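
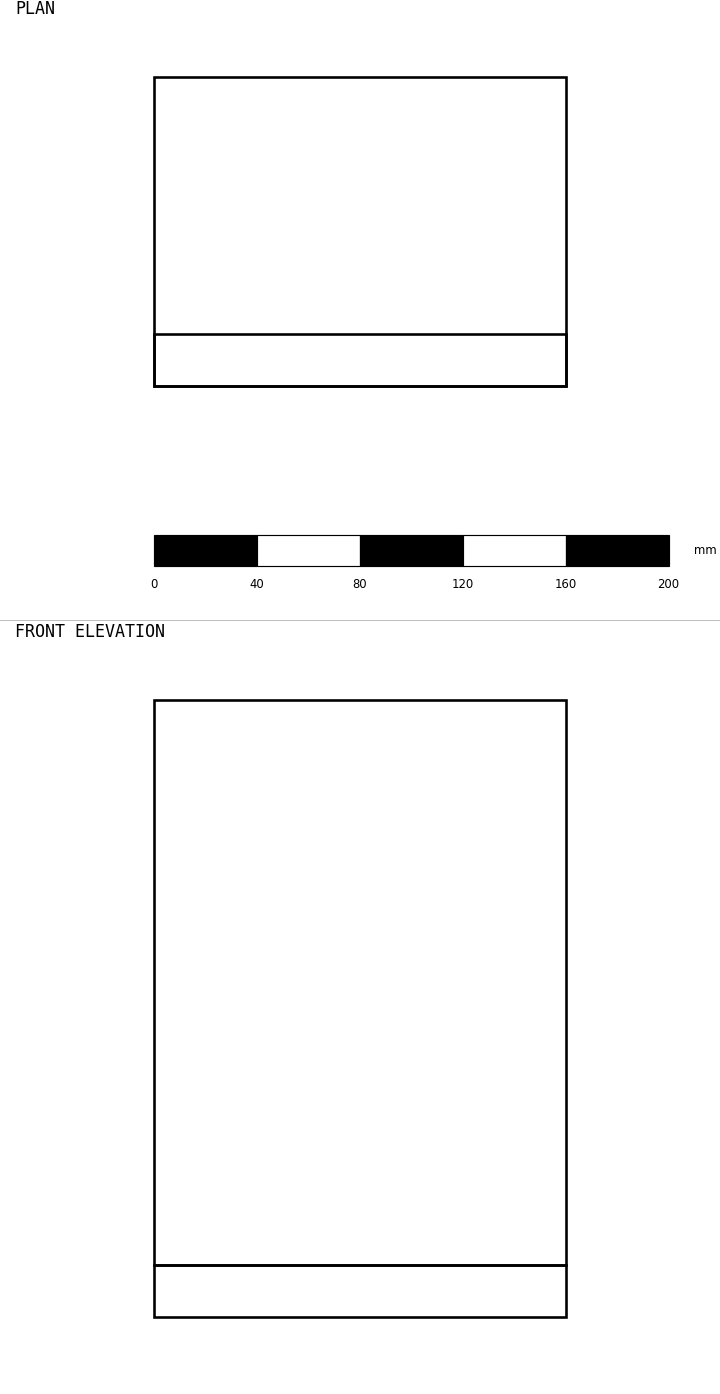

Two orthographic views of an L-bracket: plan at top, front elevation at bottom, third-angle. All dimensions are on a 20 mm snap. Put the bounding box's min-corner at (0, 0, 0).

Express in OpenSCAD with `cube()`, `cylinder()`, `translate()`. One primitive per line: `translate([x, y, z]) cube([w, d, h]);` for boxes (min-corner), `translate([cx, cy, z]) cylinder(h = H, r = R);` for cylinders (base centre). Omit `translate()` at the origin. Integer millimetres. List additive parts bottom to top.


cube([160, 120, 20]);
translate([0, 0, 20]) cube([160, 20, 220]);


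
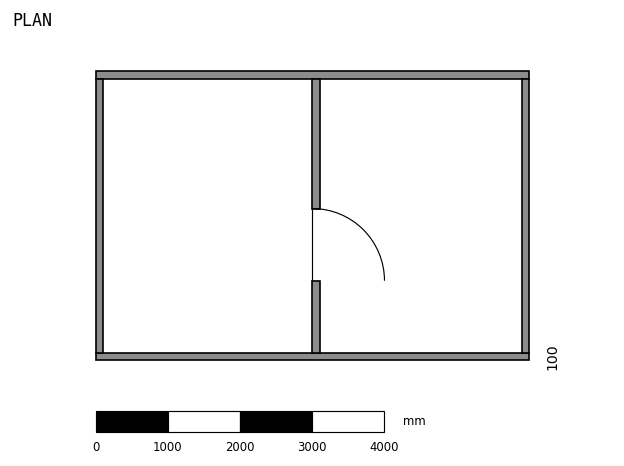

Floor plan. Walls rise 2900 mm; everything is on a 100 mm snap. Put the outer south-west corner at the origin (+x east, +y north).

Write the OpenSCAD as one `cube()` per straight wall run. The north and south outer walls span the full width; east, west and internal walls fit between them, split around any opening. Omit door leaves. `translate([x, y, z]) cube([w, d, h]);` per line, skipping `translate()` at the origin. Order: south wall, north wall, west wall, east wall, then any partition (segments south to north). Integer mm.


cube([6000, 100, 2900]);
translate([0, 3900, 0]) cube([6000, 100, 2900]);
translate([0, 100, 0]) cube([100, 3800, 2900]);
translate([5900, 100, 0]) cube([100, 3800, 2900]);
translate([3000, 100, 0]) cube([100, 1000, 2900]);
translate([3000, 2100, 0]) cube([100, 1800, 2900]);


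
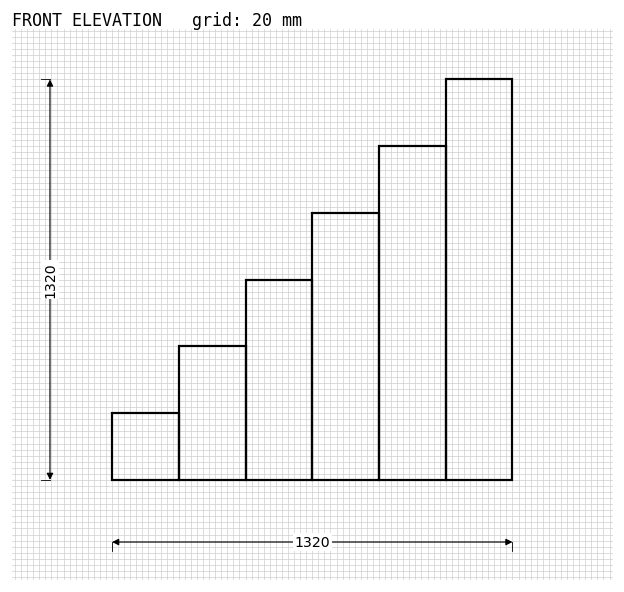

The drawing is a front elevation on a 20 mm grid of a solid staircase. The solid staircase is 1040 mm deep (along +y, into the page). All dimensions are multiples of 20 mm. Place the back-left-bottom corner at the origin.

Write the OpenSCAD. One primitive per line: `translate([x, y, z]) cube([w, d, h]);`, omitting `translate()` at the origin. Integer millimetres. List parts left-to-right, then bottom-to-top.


cube([220, 1040, 220]);
translate([220, 0, 0]) cube([220, 1040, 440]);
translate([440, 0, 0]) cube([220, 1040, 660]);
translate([660, 0, 0]) cube([220, 1040, 880]);
translate([880, 0, 0]) cube([220, 1040, 1100]);
translate([1100, 0, 0]) cube([220, 1040, 1320]);


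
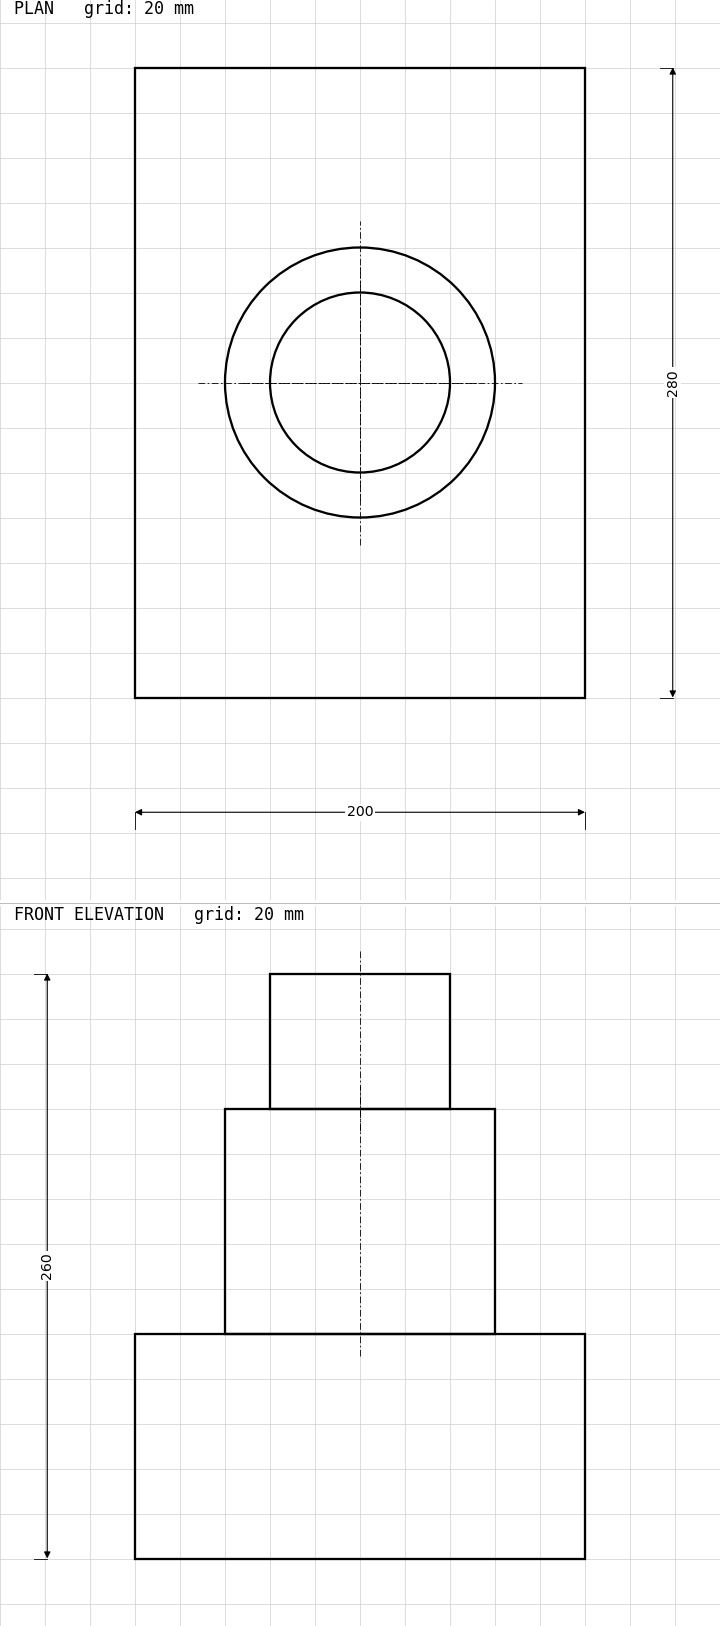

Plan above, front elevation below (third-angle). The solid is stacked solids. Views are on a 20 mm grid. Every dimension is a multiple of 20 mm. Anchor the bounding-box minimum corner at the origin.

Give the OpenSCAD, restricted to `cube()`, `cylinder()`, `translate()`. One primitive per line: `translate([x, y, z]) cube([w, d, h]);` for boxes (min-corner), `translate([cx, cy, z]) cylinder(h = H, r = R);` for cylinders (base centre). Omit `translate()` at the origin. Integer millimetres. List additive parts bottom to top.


cube([200, 280, 100]);
translate([100, 140, 100]) cylinder(h = 100, r = 60);
translate([100, 140, 200]) cylinder(h = 60, r = 40);


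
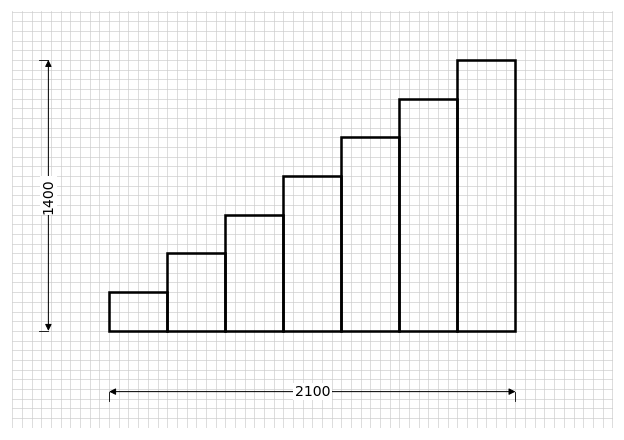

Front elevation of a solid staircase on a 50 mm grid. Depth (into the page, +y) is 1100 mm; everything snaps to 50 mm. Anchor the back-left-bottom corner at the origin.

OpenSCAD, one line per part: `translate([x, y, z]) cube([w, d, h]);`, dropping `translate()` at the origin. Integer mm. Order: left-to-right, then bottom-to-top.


cube([300, 1100, 200]);
translate([300, 0, 0]) cube([300, 1100, 400]);
translate([600, 0, 0]) cube([300, 1100, 600]);
translate([900, 0, 0]) cube([300, 1100, 800]);
translate([1200, 0, 0]) cube([300, 1100, 1000]);
translate([1500, 0, 0]) cube([300, 1100, 1200]);
translate([1800, 0, 0]) cube([300, 1100, 1400]);


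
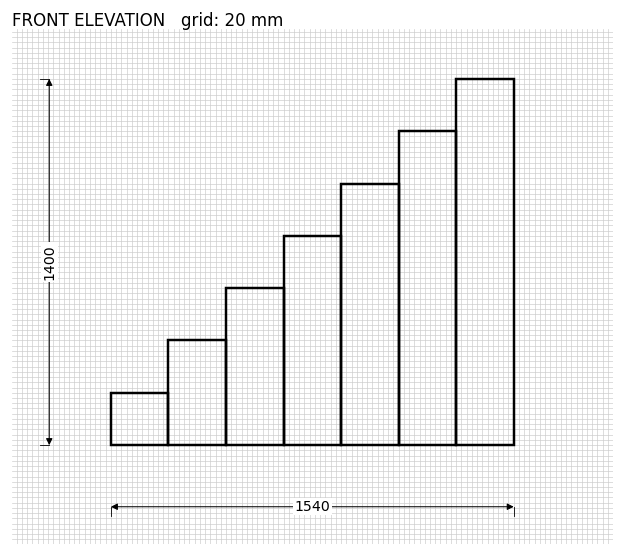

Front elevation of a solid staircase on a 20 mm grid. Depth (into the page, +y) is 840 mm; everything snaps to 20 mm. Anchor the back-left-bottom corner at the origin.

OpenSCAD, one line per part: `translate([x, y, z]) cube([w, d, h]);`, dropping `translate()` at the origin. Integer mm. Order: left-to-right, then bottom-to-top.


cube([220, 840, 200]);
translate([220, 0, 0]) cube([220, 840, 400]);
translate([440, 0, 0]) cube([220, 840, 600]);
translate([660, 0, 0]) cube([220, 840, 800]);
translate([880, 0, 0]) cube([220, 840, 1000]);
translate([1100, 0, 0]) cube([220, 840, 1200]);
translate([1320, 0, 0]) cube([220, 840, 1400]);


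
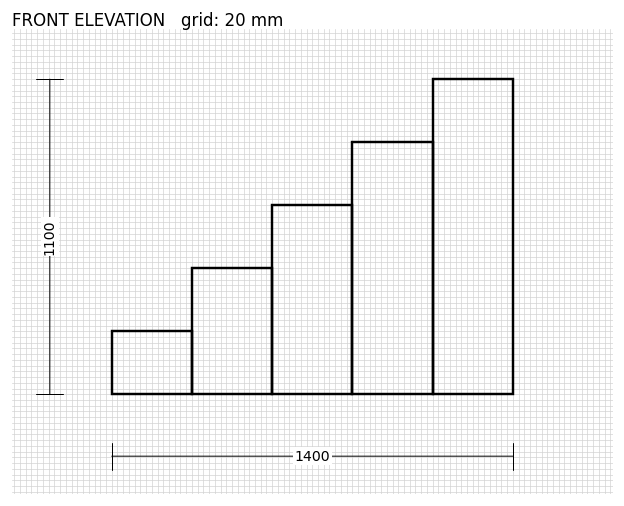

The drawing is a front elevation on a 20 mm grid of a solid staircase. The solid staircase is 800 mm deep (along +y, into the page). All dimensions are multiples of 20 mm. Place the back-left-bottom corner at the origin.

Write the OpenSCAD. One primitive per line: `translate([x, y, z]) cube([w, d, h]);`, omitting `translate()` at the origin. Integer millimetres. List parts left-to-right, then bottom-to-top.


cube([280, 800, 220]);
translate([280, 0, 0]) cube([280, 800, 440]);
translate([560, 0, 0]) cube([280, 800, 660]);
translate([840, 0, 0]) cube([280, 800, 880]);
translate([1120, 0, 0]) cube([280, 800, 1100]);


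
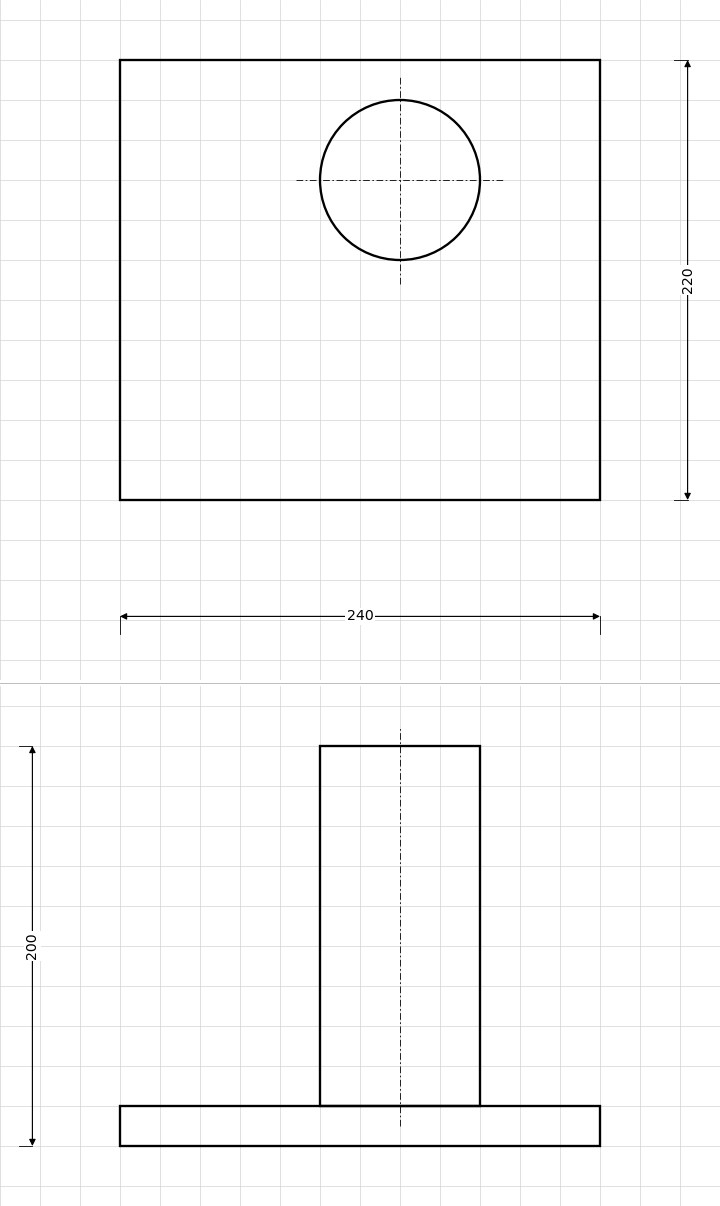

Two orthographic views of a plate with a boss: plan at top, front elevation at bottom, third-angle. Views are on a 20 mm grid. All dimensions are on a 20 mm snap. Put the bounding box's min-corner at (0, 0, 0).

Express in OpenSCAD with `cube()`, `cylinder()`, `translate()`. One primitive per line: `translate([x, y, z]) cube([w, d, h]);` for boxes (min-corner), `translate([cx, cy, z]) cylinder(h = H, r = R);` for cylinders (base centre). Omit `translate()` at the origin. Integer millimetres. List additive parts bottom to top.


cube([240, 220, 20]);
translate([140, 160, 20]) cylinder(h = 180, r = 40);


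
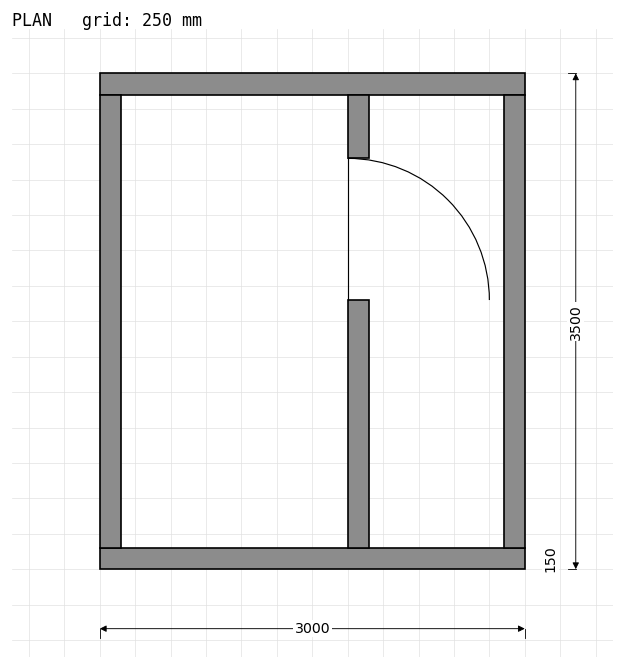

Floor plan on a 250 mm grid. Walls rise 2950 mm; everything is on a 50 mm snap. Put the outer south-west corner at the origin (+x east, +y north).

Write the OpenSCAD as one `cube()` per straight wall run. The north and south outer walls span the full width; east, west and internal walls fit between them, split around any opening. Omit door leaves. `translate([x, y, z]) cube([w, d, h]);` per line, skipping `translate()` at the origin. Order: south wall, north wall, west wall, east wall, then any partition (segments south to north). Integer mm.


cube([3000, 150, 2950]);
translate([0, 3350, 0]) cube([3000, 150, 2950]);
translate([0, 150, 0]) cube([150, 3200, 2950]);
translate([2850, 150, 0]) cube([150, 3200, 2950]);
translate([1750, 150, 0]) cube([150, 1750, 2950]);
translate([1750, 2900, 0]) cube([150, 450, 2950]);


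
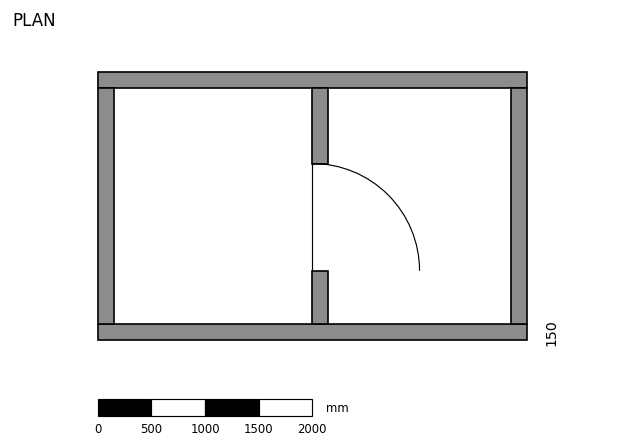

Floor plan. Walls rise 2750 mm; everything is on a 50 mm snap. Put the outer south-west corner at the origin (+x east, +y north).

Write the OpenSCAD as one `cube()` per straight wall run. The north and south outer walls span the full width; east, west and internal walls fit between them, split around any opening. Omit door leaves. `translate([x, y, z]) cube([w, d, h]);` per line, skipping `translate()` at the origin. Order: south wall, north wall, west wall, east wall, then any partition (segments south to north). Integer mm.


cube([4000, 150, 2750]);
translate([0, 2350, 0]) cube([4000, 150, 2750]);
translate([0, 150, 0]) cube([150, 2200, 2750]);
translate([3850, 150, 0]) cube([150, 2200, 2750]);
translate([2000, 150, 0]) cube([150, 500, 2750]);
translate([2000, 1650, 0]) cube([150, 700, 2750]);


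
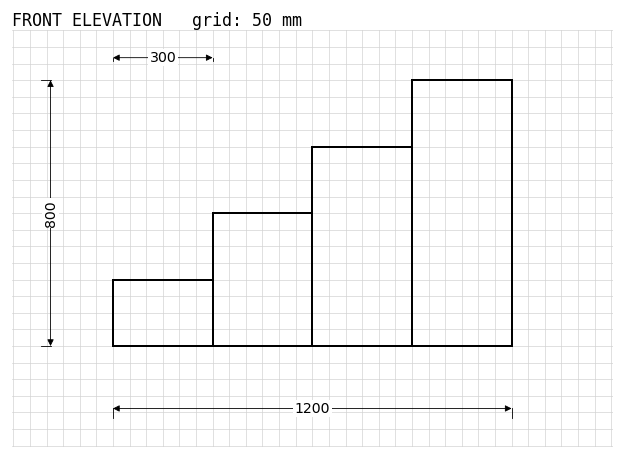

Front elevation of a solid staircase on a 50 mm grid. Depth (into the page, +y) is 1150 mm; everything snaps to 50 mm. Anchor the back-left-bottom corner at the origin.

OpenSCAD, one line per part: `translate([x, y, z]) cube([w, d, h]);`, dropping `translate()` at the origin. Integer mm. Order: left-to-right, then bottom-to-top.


cube([300, 1150, 200]);
translate([300, 0, 0]) cube([300, 1150, 400]);
translate([600, 0, 0]) cube([300, 1150, 600]);
translate([900, 0, 0]) cube([300, 1150, 800]);


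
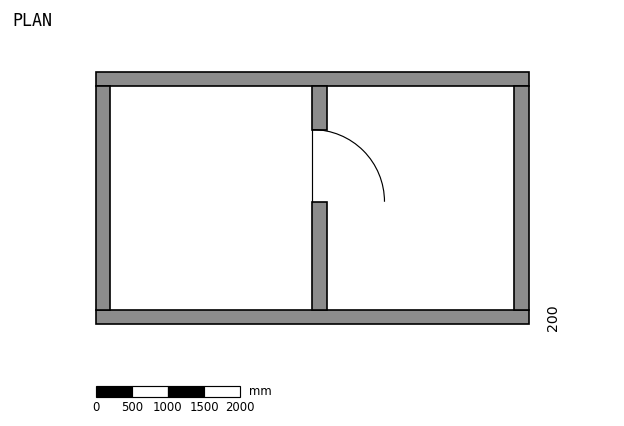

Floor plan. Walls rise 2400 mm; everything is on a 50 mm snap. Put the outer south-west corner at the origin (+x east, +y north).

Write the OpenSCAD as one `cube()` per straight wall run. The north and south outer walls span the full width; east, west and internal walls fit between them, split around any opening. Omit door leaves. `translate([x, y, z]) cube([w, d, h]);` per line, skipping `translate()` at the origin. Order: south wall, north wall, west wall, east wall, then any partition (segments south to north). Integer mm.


cube([6000, 200, 2400]);
translate([0, 3300, 0]) cube([6000, 200, 2400]);
translate([0, 200, 0]) cube([200, 3100, 2400]);
translate([5800, 200, 0]) cube([200, 3100, 2400]);
translate([3000, 200, 0]) cube([200, 1500, 2400]);
translate([3000, 2700, 0]) cube([200, 600, 2400]);


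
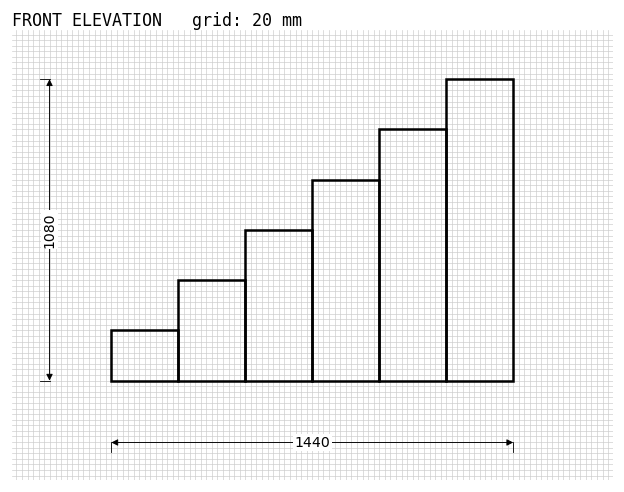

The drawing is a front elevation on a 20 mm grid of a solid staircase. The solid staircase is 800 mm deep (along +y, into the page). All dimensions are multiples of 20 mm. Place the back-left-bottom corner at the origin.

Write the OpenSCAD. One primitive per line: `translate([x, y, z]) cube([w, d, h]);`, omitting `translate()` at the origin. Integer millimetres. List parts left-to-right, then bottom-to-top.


cube([240, 800, 180]);
translate([240, 0, 0]) cube([240, 800, 360]);
translate([480, 0, 0]) cube([240, 800, 540]);
translate([720, 0, 0]) cube([240, 800, 720]);
translate([960, 0, 0]) cube([240, 800, 900]);
translate([1200, 0, 0]) cube([240, 800, 1080]);


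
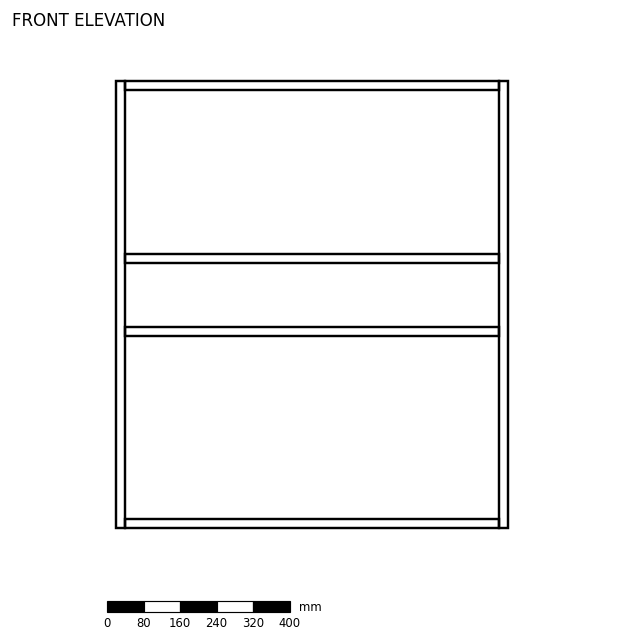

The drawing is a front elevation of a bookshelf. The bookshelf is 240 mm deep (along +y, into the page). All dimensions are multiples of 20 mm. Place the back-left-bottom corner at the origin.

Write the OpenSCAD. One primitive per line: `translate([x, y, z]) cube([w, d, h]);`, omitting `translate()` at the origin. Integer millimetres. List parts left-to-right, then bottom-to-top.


cube([20, 240, 980]);
translate([20, 0, 0]) cube([820, 240, 20]);
translate([20, 0, 420]) cube([820, 240, 20]);
translate([20, 0, 580]) cube([820, 240, 20]);
translate([20, 0, 960]) cube([820, 240, 20]);
translate([840, 0, 0]) cube([20, 240, 980]);


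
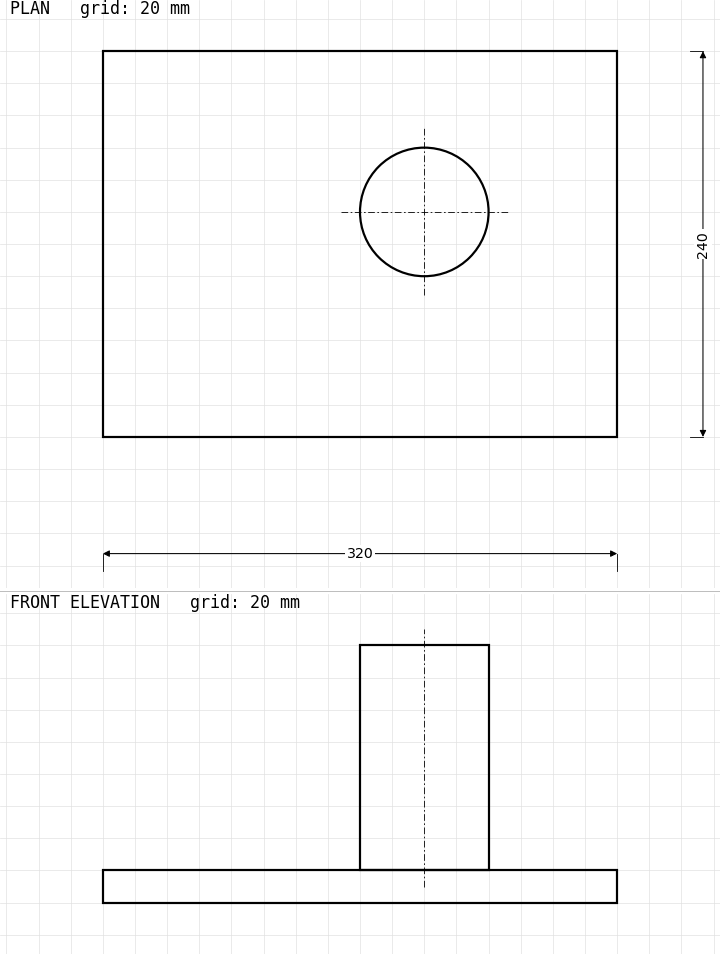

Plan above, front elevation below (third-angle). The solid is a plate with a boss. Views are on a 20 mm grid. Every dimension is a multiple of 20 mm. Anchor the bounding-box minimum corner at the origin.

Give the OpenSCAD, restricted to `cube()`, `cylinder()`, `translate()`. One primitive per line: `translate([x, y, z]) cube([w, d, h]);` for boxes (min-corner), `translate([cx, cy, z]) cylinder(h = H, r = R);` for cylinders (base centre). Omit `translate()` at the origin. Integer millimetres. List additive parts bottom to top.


cube([320, 240, 20]);
translate([200, 140, 20]) cylinder(h = 140, r = 40);


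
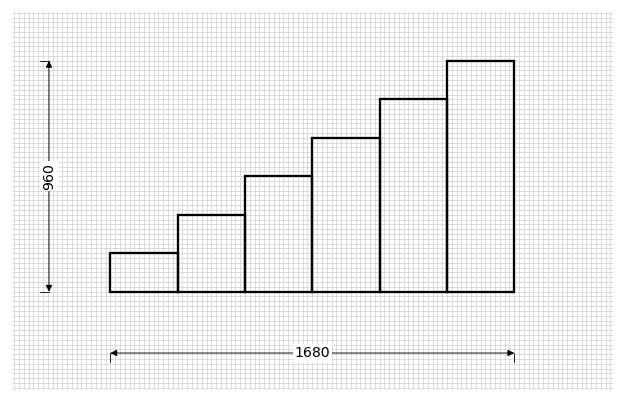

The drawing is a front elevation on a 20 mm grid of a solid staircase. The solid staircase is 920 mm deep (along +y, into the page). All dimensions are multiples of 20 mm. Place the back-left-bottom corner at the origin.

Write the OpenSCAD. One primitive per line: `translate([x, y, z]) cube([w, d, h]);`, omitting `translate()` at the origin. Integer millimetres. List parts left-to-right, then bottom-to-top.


cube([280, 920, 160]);
translate([280, 0, 0]) cube([280, 920, 320]);
translate([560, 0, 0]) cube([280, 920, 480]);
translate([840, 0, 0]) cube([280, 920, 640]);
translate([1120, 0, 0]) cube([280, 920, 800]);
translate([1400, 0, 0]) cube([280, 920, 960]);


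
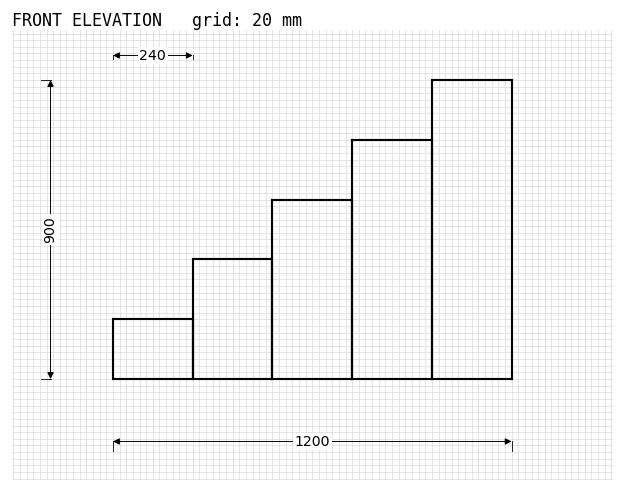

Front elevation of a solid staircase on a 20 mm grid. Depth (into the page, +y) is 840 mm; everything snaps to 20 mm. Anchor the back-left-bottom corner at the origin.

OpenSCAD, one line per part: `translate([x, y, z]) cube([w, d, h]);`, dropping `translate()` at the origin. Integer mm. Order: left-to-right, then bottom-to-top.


cube([240, 840, 180]);
translate([240, 0, 0]) cube([240, 840, 360]);
translate([480, 0, 0]) cube([240, 840, 540]);
translate([720, 0, 0]) cube([240, 840, 720]);
translate([960, 0, 0]) cube([240, 840, 900]);


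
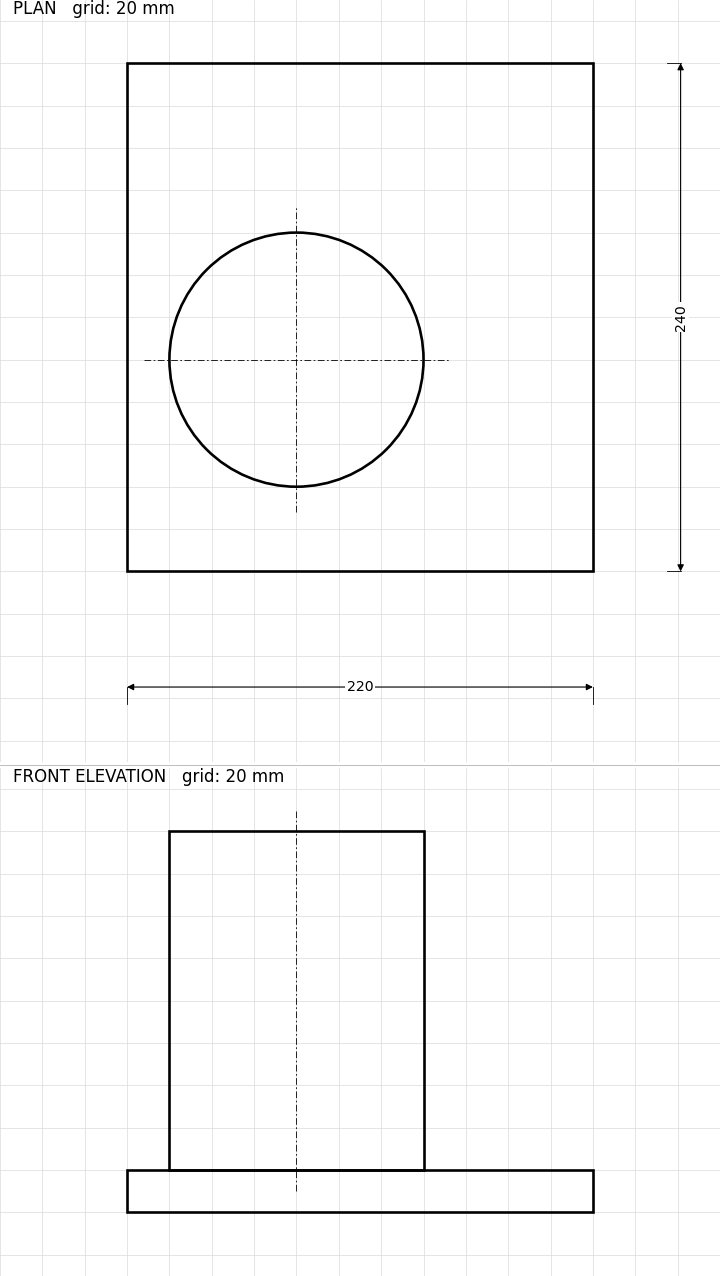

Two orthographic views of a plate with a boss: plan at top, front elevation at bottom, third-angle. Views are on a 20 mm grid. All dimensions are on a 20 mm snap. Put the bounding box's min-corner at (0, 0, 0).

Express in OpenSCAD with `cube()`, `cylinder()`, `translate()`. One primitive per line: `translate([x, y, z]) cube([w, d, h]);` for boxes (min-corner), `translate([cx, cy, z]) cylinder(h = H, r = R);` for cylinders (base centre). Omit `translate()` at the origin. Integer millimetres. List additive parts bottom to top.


cube([220, 240, 20]);
translate([80, 100, 20]) cylinder(h = 160, r = 60);


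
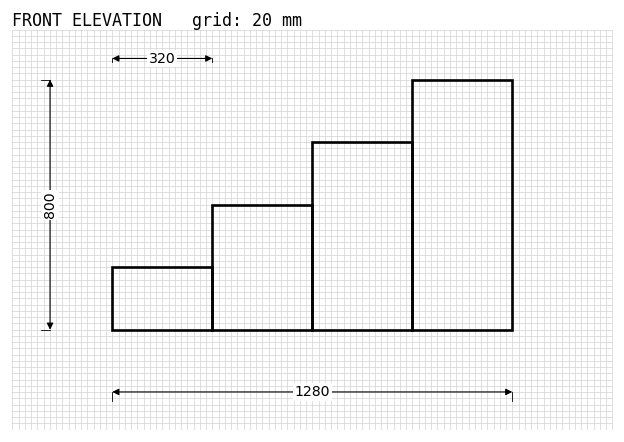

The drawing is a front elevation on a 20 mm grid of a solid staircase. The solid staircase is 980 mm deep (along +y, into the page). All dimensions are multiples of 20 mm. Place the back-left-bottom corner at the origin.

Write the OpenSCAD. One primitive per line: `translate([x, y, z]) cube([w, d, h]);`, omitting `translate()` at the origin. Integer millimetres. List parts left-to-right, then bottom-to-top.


cube([320, 980, 200]);
translate([320, 0, 0]) cube([320, 980, 400]);
translate([640, 0, 0]) cube([320, 980, 600]);
translate([960, 0, 0]) cube([320, 980, 800]);


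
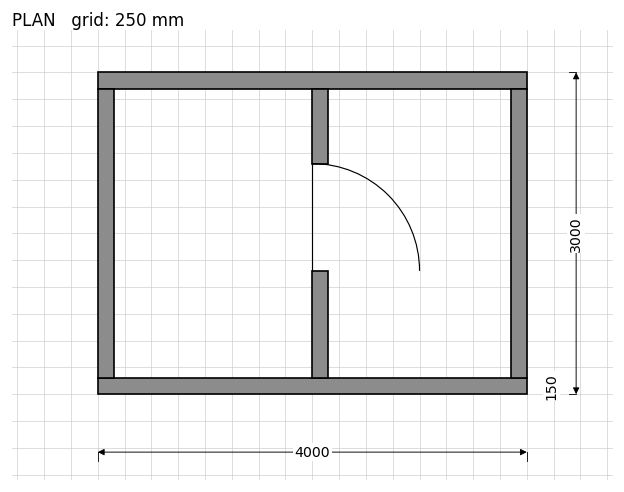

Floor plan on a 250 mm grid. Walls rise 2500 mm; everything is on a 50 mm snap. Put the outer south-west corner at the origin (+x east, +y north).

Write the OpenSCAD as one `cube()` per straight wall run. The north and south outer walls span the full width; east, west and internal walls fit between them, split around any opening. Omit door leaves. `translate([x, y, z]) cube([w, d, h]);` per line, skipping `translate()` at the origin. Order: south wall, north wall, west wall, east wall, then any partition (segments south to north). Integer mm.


cube([4000, 150, 2500]);
translate([0, 2850, 0]) cube([4000, 150, 2500]);
translate([0, 150, 0]) cube([150, 2700, 2500]);
translate([3850, 150, 0]) cube([150, 2700, 2500]);
translate([2000, 150, 0]) cube([150, 1000, 2500]);
translate([2000, 2150, 0]) cube([150, 700, 2500]);


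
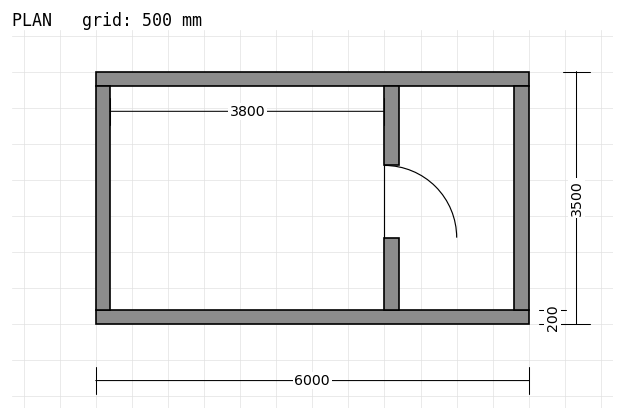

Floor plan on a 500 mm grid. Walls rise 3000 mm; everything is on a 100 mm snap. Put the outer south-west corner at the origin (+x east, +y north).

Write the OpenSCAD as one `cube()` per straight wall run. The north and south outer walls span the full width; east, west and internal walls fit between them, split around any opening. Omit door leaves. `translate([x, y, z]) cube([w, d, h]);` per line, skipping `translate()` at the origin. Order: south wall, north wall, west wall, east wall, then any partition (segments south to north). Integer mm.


cube([6000, 200, 3000]);
translate([0, 3300, 0]) cube([6000, 200, 3000]);
translate([0, 200, 0]) cube([200, 3100, 3000]);
translate([5800, 200, 0]) cube([200, 3100, 3000]);
translate([4000, 200, 0]) cube([200, 1000, 3000]);
translate([4000, 2200, 0]) cube([200, 1100, 3000]);


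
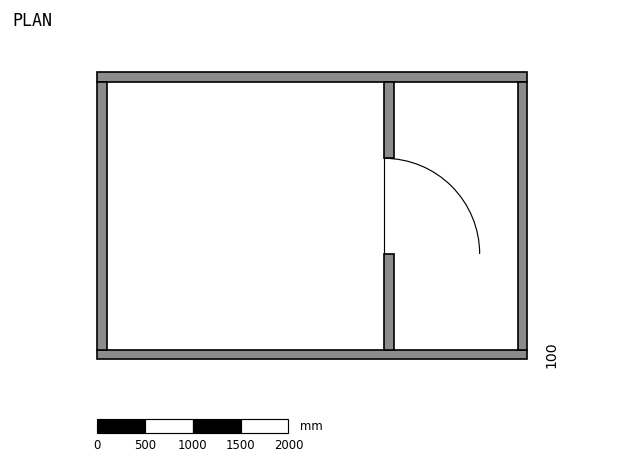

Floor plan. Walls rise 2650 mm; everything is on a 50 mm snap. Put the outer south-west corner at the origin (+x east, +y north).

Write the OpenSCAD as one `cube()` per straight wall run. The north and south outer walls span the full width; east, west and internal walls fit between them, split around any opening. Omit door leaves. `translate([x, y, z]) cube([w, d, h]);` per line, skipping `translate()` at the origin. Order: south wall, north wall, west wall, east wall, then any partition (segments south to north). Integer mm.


cube([4500, 100, 2650]);
translate([0, 2900, 0]) cube([4500, 100, 2650]);
translate([0, 100, 0]) cube([100, 2800, 2650]);
translate([4400, 100, 0]) cube([100, 2800, 2650]);
translate([3000, 100, 0]) cube([100, 1000, 2650]);
translate([3000, 2100, 0]) cube([100, 800, 2650]);


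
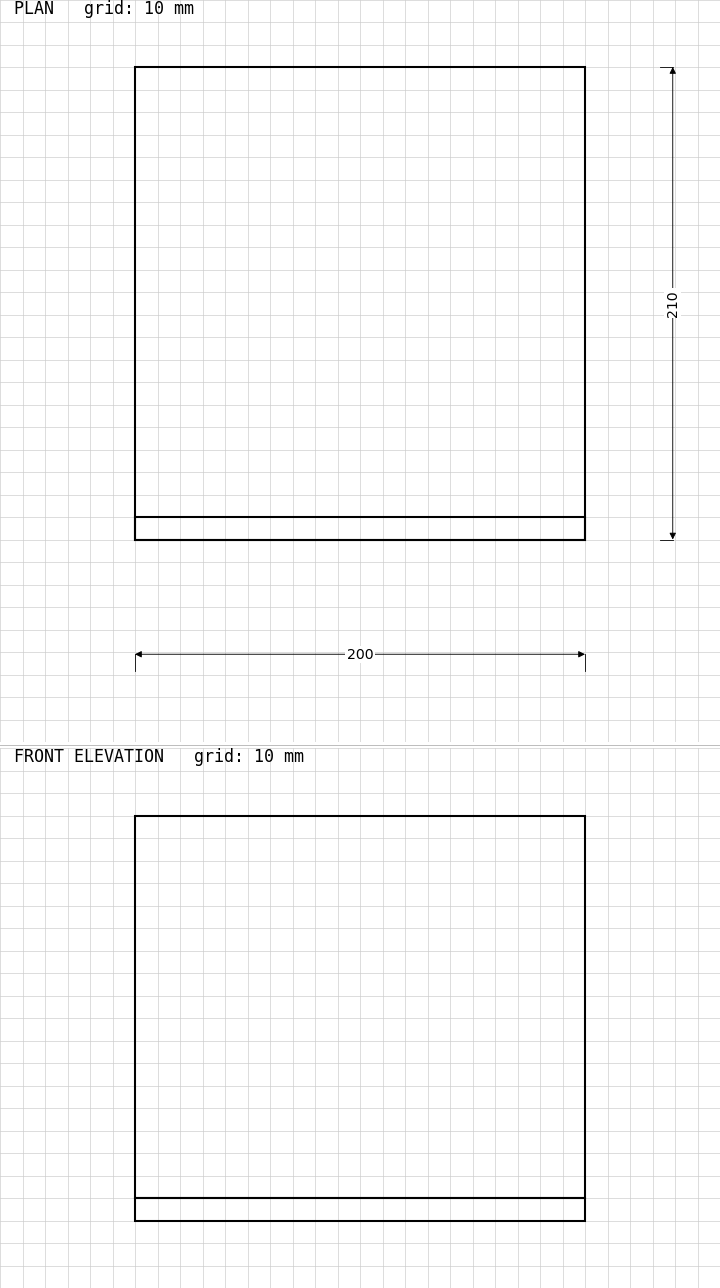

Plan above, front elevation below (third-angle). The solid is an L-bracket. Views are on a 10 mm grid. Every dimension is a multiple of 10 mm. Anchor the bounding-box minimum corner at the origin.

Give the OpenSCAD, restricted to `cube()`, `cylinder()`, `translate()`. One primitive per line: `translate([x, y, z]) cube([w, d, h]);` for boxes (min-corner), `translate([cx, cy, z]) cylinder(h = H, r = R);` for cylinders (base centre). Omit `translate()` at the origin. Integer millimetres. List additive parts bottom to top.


cube([200, 210, 10]);
translate([0, 0, 10]) cube([200, 10, 170]);


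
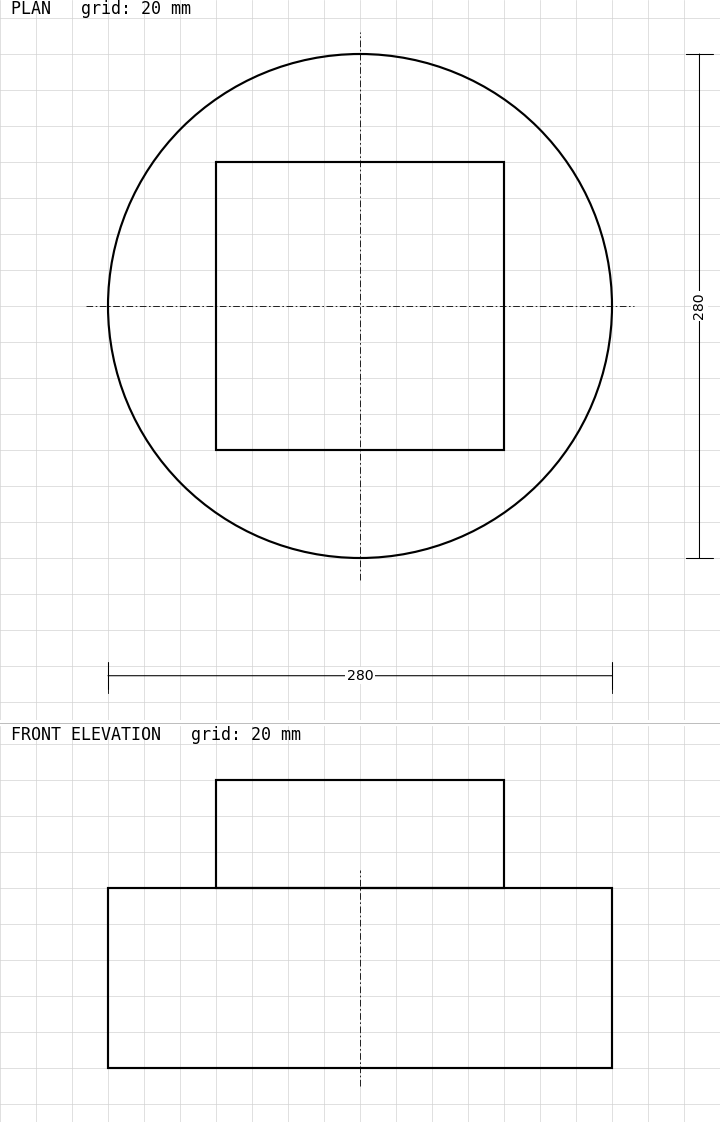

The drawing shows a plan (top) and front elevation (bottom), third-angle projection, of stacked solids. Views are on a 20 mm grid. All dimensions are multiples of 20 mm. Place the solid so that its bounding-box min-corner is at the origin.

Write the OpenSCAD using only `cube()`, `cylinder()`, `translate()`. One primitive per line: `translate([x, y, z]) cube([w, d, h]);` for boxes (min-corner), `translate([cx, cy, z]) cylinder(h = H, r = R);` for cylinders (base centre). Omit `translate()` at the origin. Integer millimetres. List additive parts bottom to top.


translate([140, 140, 0]) cylinder(h = 100, r = 140);
translate([60, 60, 100]) cube([160, 160, 60]);


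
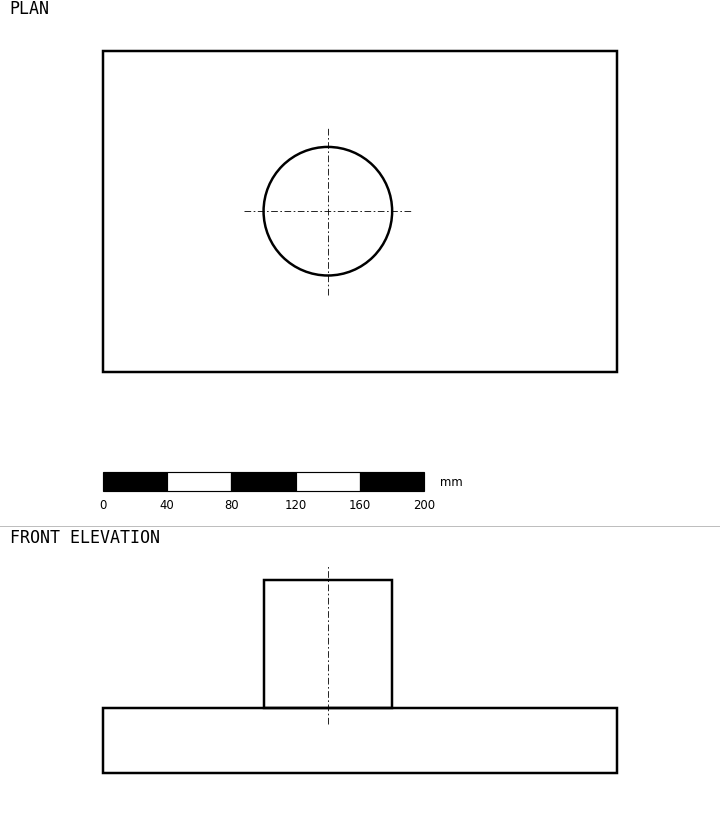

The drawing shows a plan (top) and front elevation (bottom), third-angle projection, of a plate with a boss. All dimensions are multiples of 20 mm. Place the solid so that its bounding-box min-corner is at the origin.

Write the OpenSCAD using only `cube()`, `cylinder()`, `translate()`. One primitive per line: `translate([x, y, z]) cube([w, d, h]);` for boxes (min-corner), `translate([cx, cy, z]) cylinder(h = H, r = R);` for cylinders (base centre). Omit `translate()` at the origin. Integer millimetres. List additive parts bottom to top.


cube([320, 200, 40]);
translate([140, 100, 40]) cylinder(h = 80, r = 40);


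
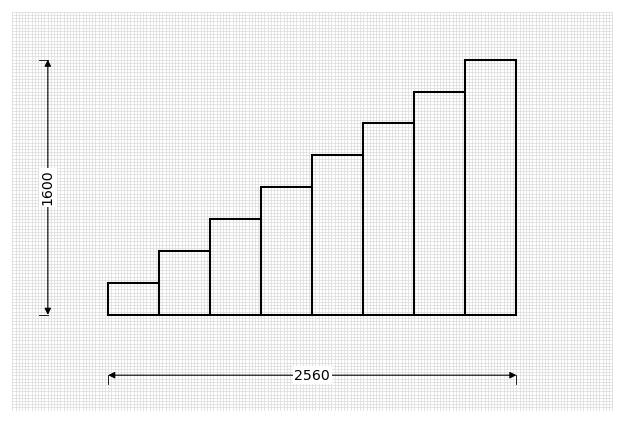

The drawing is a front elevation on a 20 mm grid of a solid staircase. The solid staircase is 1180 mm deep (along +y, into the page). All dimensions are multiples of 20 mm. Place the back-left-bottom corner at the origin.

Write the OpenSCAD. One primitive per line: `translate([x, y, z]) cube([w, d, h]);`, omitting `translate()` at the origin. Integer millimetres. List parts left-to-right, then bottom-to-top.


cube([320, 1180, 200]);
translate([320, 0, 0]) cube([320, 1180, 400]);
translate([640, 0, 0]) cube([320, 1180, 600]);
translate([960, 0, 0]) cube([320, 1180, 800]);
translate([1280, 0, 0]) cube([320, 1180, 1000]);
translate([1600, 0, 0]) cube([320, 1180, 1200]);
translate([1920, 0, 0]) cube([320, 1180, 1400]);
translate([2240, 0, 0]) cube([320, 1180, 1600]);


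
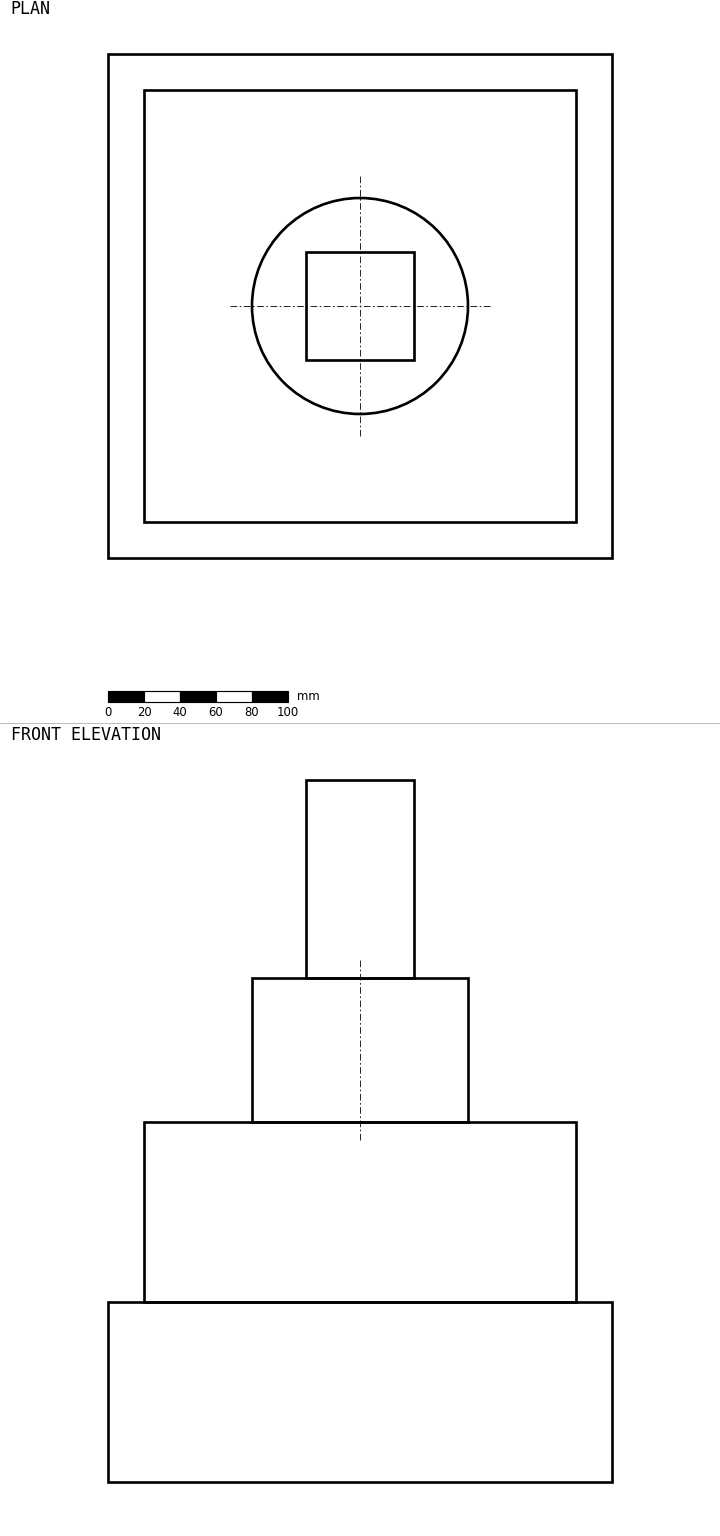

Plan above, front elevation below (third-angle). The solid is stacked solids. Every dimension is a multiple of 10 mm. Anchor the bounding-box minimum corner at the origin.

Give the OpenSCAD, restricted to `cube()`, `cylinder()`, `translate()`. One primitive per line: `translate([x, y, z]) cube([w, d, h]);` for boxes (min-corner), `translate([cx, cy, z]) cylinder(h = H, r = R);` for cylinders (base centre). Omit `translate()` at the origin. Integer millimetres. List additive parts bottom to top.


cube([280, 280, 100]);
translate([20, 20, 100]) cube([240, 240, 100]);
translate([140, 140, 200]) cylinder(h = 80, r = 60);
translate([110, 110, 280]) cube([60, 60, 110]);


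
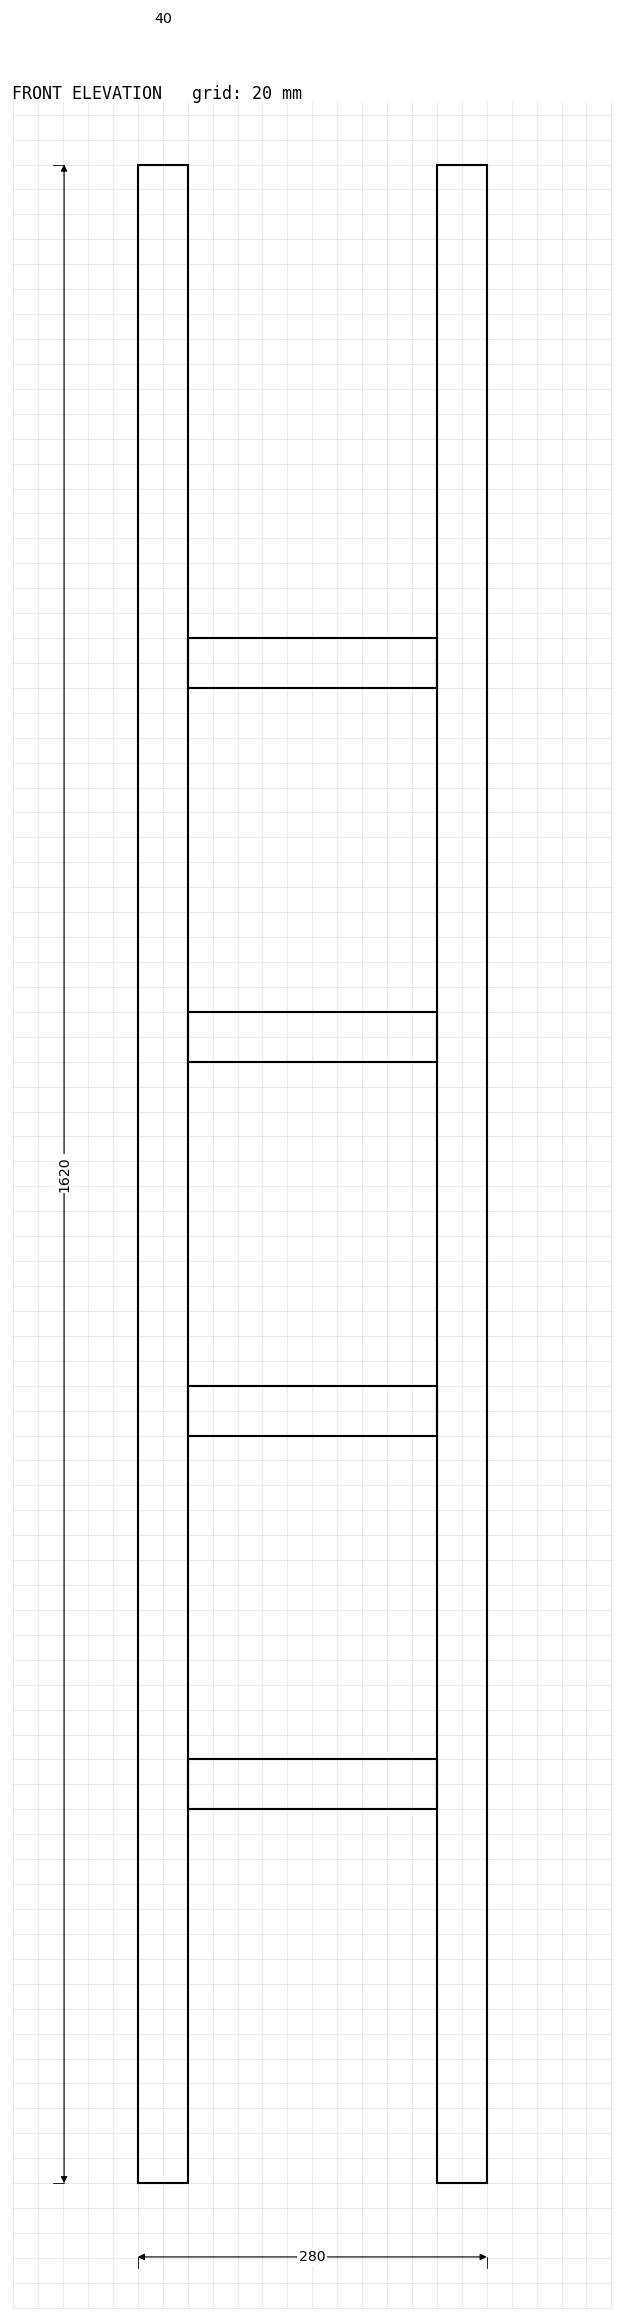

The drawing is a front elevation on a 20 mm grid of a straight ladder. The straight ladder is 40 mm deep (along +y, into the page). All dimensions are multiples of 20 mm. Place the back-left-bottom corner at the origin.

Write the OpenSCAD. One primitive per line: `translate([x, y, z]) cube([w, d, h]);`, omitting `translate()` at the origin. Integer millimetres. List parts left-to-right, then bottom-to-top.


cube([40, 40, 1620]);
translate([40, 0, 300]) cube([200, 40, 40]);
translate([40, 0, 600]) cube([200, 40, 40]);
translate([40, 0, 900]) cube([200, 40, 40]);
translate([40, 0, 1200]) cube([200, 40, 40]);
translate([240, 0, 0]) cube([40, 40, 1620]);


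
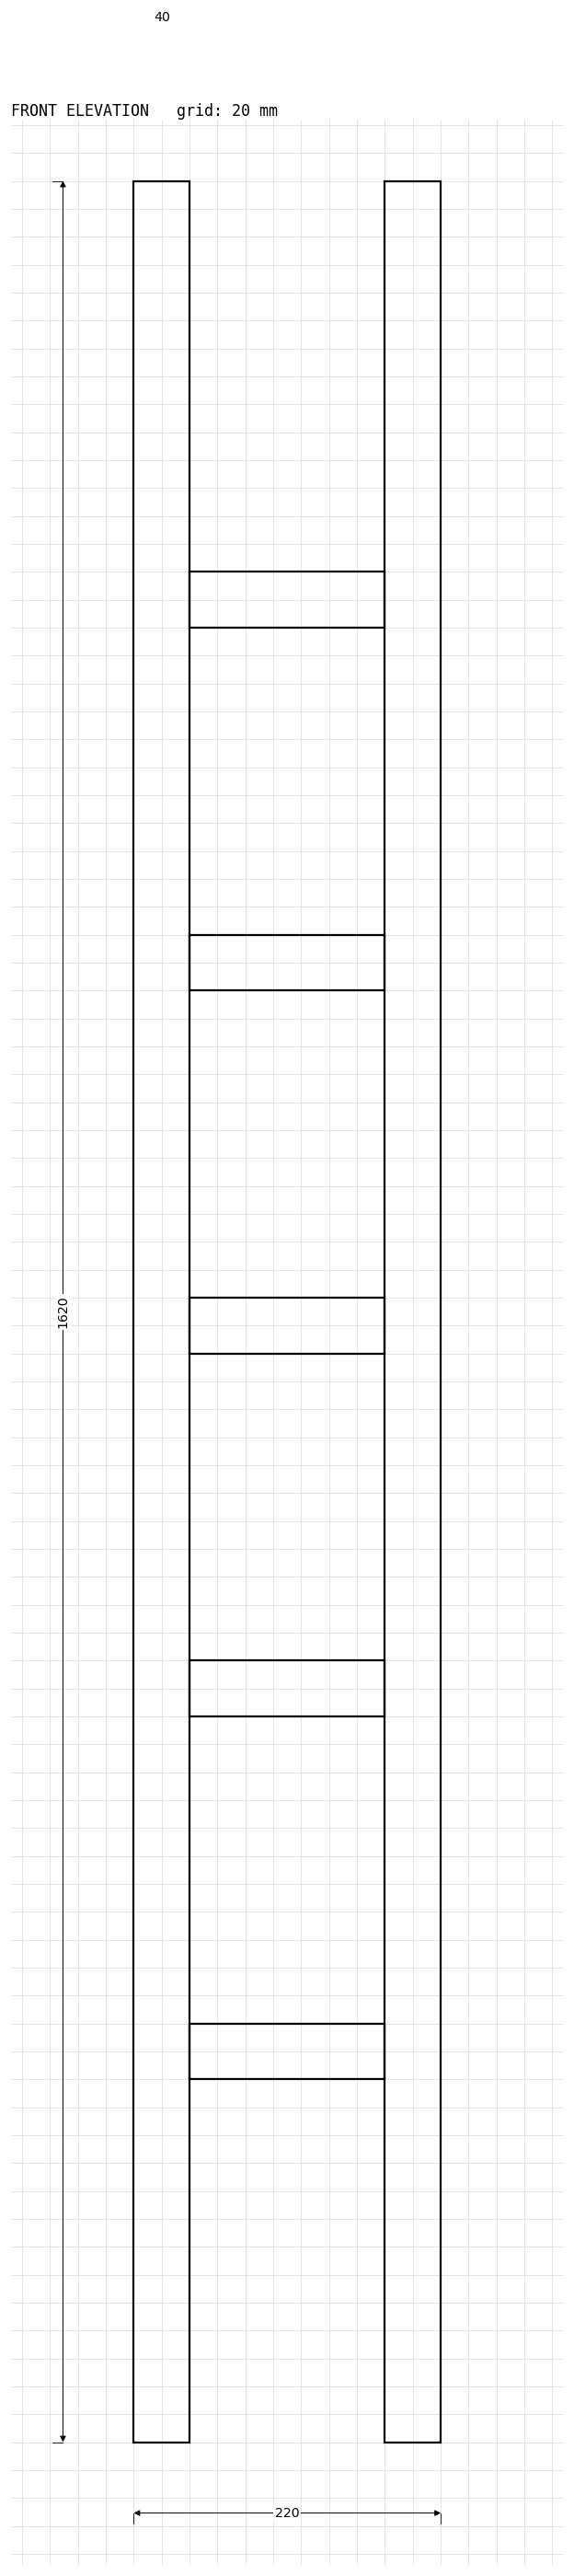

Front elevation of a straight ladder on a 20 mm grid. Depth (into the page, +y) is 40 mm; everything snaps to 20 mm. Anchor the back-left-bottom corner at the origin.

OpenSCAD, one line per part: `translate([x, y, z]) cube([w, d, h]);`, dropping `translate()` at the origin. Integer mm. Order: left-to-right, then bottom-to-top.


cube([40, 40, 1620]);
translate([40, 0, 260]) cube([140, 40, 40]);
translate([40, 0, 520]) cube([140, 40, 40]);
translate([40, 0, 780]) cube([140, 40, 40]);
translate([40, 0, 1040]) cube([140, 40, 40]);
translate([40, 0, 1300]) cube([140, 40, 40]);
translate([180, 0, 0]) cube([40, 40, 1620]);


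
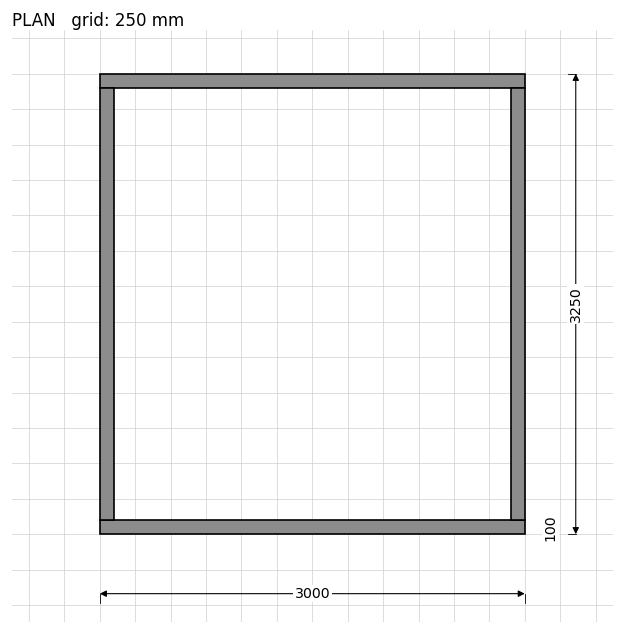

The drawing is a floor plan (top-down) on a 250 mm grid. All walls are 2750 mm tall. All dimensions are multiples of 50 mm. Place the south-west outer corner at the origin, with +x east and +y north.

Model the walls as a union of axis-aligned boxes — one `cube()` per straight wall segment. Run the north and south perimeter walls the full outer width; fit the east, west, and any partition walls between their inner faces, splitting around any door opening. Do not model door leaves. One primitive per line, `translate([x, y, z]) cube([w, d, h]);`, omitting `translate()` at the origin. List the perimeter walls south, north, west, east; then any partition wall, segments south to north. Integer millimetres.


cube([3000, 100, 2750]);
translate([0, 3150, 0]) cube([3000, 100, 2750]);
translate([0, 100, 0]) cube([100, 3050, 2750]);
translate([2900, 100, 0]) cube([100, 3050, 2750]);


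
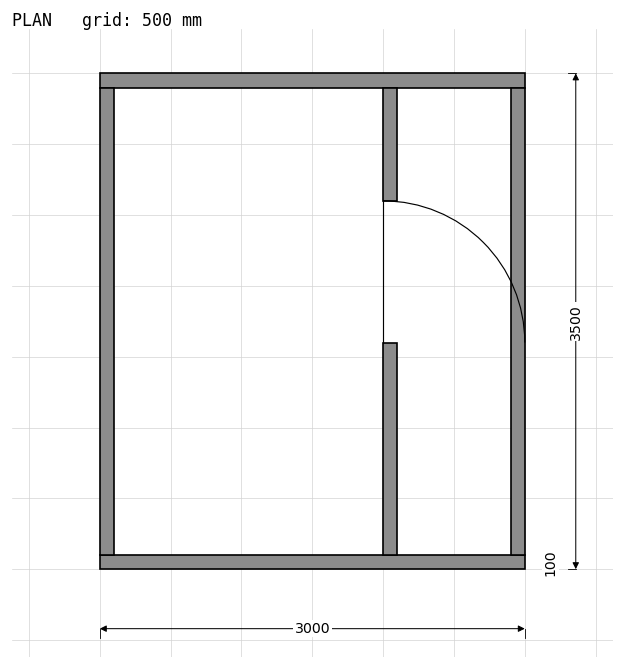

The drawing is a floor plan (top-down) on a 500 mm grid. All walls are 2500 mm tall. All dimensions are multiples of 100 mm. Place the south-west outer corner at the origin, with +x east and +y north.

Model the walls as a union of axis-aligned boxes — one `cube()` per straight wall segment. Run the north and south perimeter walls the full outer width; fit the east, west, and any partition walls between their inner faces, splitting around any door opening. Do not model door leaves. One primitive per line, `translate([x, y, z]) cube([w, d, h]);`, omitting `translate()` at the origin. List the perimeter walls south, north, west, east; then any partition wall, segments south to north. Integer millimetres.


cube([3000, 100, 2500]);
translate([0, 3400, 0]) cube([3000, 100, 2500]);
translate([0, 100, 0]) cube([100, 3300, 2500]);
translate([2900, 100, 0]) cube([100, 3300, 2500]);
translate([2000, 100, 0]) cube([100, 1500, 2500]);
translate([2000, 2600, 0]) cube([100, 800, 2500]);


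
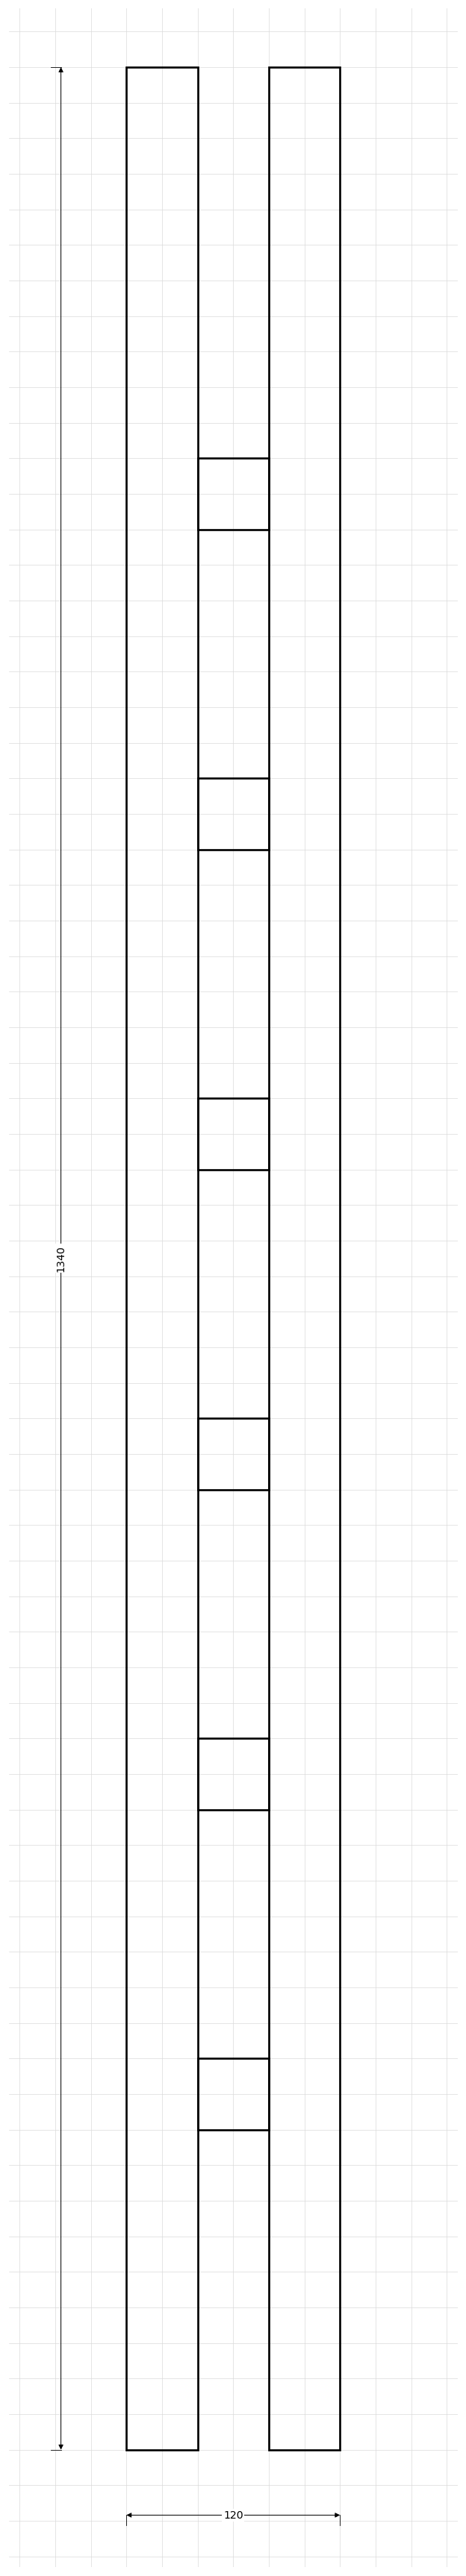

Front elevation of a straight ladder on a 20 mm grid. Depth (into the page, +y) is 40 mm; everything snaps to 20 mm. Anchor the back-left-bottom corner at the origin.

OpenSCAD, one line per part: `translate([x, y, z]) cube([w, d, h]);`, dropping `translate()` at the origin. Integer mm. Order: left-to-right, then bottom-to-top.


cube([40, 40, 1340]);
translate([40, 0, 180]) cube([40, 40, 40]);
translate([40, 0, 360]) cube([40, 40, 40]);
translate([40, 0, 540]) cube([40, 40, 40]);
translate([40, 0, 720]) cube([40, 40, 40]);
translate([40, 0, 900]) cube([40, 40, 40]);
translate([40, 0, 1080]) cube([40, 40, 40]);
translate([80, 0, 0]) cube([40, 40, 1340]);


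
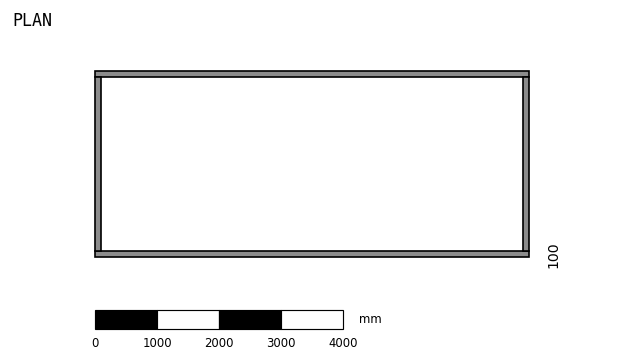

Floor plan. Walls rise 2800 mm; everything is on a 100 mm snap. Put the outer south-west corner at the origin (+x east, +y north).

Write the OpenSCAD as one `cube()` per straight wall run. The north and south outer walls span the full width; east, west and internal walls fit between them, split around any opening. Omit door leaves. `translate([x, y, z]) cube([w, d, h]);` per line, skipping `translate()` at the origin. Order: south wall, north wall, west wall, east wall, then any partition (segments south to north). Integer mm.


cube([7000, 100, 2800]);
translate([0, 2900, 0]) cube([7000, 100, 2800]);
translate([0, 100, 0]) cube([100, 2800, 2800]);
translate([6900, 100, 0]) cube([100, 2800, 2800]);


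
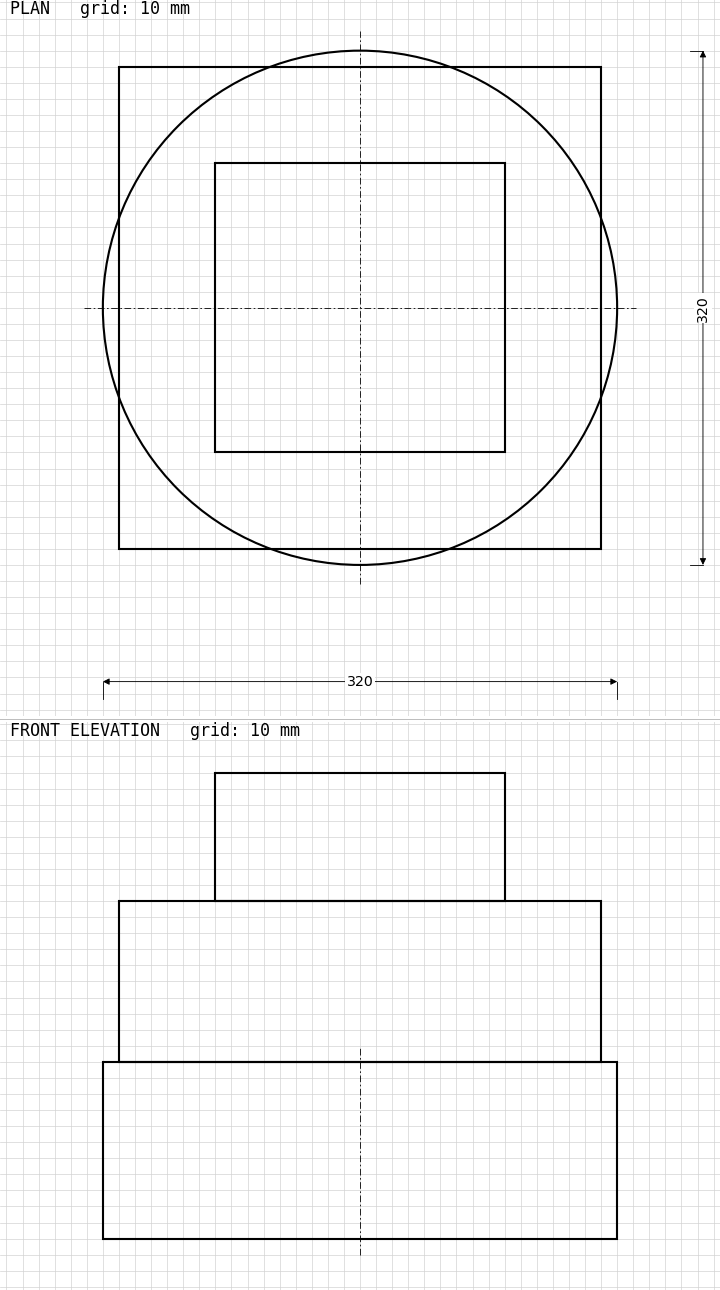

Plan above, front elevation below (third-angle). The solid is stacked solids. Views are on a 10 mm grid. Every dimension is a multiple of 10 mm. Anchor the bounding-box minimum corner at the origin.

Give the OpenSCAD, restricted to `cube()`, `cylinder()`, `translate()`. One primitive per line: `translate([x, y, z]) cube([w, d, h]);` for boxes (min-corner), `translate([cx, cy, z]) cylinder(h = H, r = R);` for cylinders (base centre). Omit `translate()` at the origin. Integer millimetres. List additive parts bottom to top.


translate([160, 160, 0]) cylinder(h = 110, r = 160);
translate([10, 10, 110]) cube([300, 300, 100]);
translate([70, 70, 210]) cube([180, 180, 80]);


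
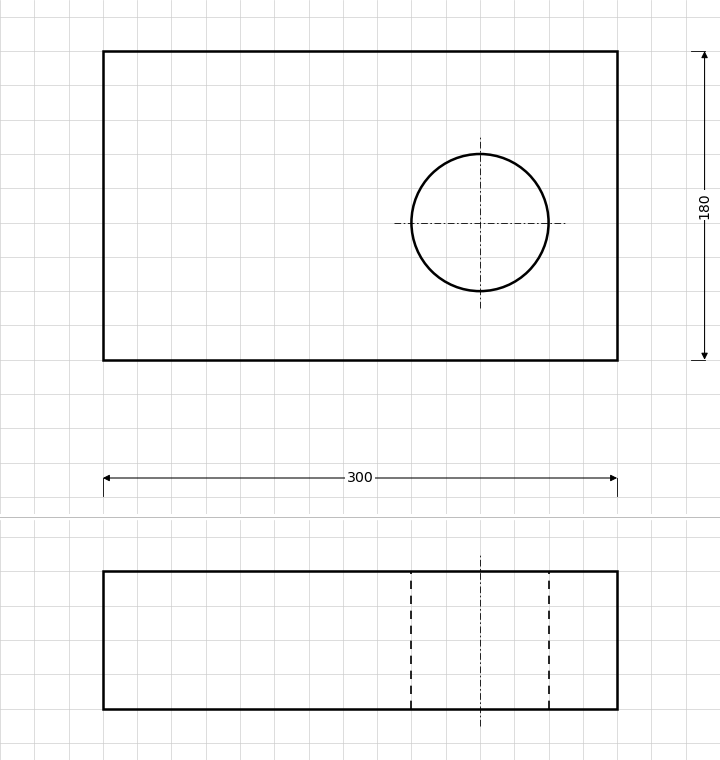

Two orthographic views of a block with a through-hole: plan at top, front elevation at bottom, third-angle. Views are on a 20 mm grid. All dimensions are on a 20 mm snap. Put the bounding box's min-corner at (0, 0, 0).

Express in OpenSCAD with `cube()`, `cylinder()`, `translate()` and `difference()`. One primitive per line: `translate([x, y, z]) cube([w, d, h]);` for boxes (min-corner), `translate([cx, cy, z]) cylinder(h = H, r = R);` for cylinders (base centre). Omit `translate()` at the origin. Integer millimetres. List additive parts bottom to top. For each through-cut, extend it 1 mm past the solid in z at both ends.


difference() {
  cube([300, 180, 80]);
  translate([220, 80, -1]) cylinder(h = 82, r = 40);
}


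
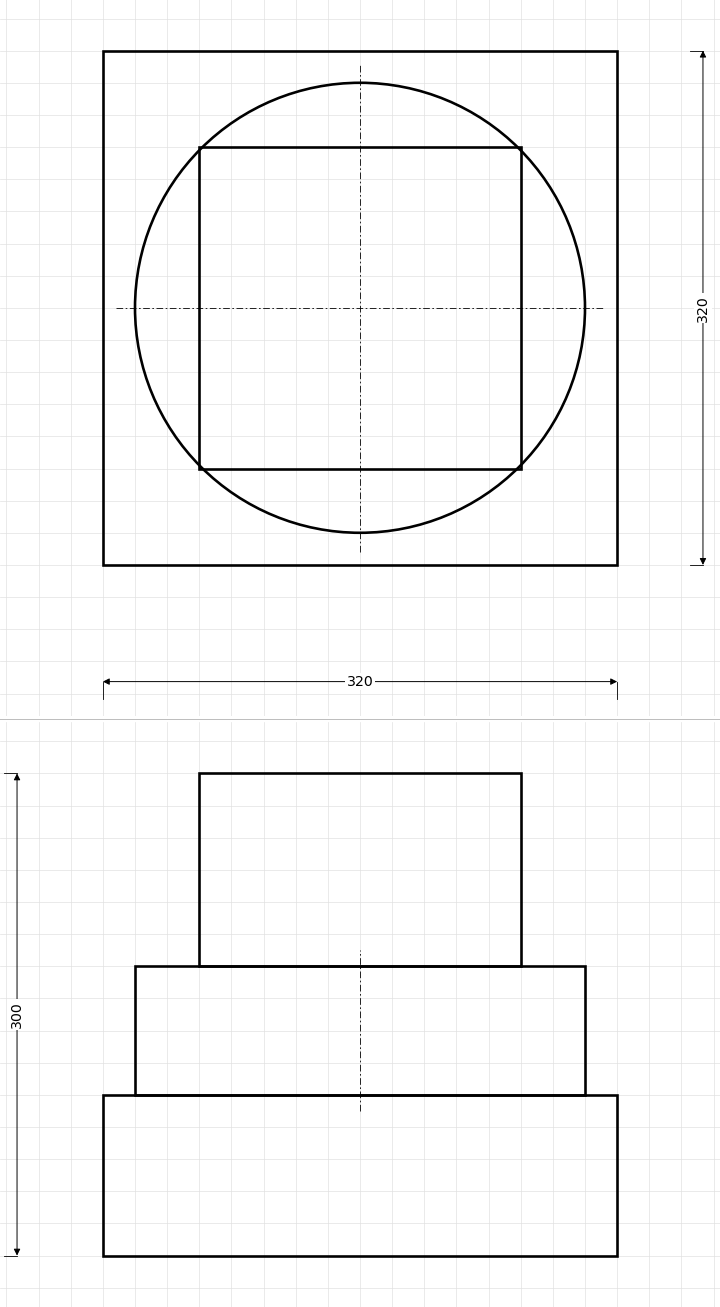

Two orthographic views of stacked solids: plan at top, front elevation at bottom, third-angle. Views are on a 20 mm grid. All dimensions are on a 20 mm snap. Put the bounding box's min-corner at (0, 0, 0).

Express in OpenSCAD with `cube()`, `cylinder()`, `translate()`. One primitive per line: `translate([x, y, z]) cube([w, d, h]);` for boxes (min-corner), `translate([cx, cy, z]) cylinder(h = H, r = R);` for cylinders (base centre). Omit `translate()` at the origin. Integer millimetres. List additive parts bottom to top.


cube([320, 320, 100]);
translate([160, 160, 100]) cylinder(h = 80, r = 140);
translate([60, 60, 180]) cube([200, 200, 120]);


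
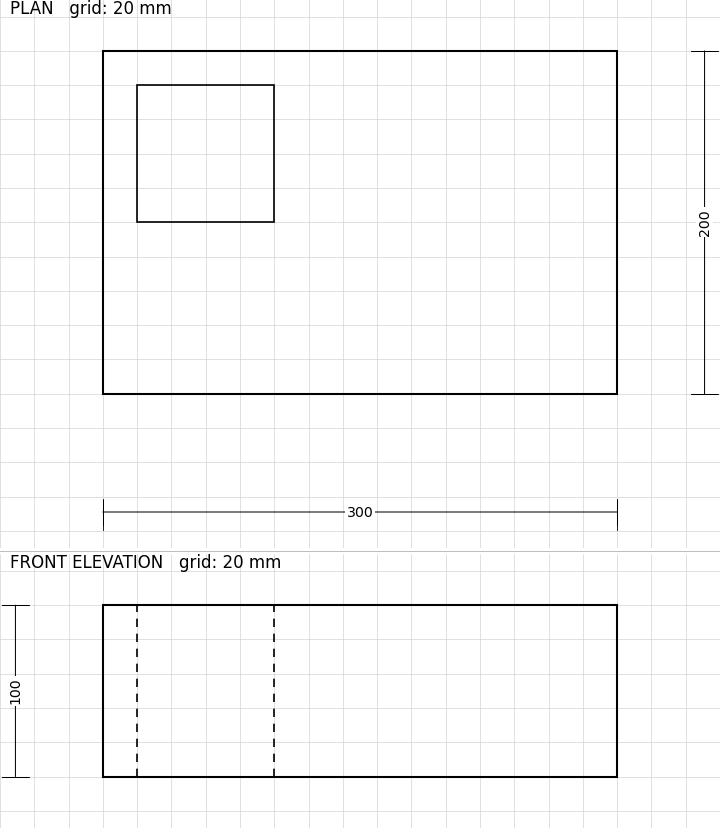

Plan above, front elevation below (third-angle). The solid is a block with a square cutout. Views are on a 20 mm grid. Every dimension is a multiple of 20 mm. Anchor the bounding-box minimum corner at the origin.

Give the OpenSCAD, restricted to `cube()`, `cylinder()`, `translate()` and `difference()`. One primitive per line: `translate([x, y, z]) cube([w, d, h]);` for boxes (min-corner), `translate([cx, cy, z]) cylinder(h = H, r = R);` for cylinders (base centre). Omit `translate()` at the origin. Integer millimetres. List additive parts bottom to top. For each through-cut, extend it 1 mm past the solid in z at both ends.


difference() {
  cube([300, 200, 100]);
  translate([20, 100, -1]) cube([80, 80, 102]);
}
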